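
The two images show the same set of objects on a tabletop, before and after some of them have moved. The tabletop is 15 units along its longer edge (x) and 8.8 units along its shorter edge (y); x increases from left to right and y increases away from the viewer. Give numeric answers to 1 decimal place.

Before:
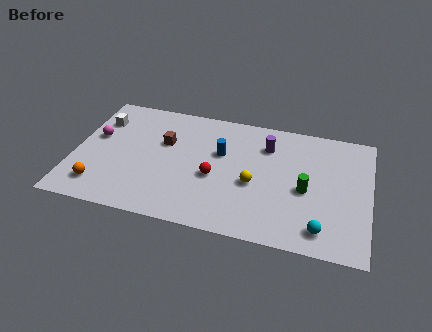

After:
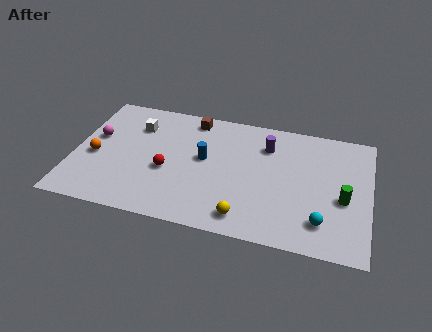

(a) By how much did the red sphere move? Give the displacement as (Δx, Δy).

(-2.4, -0.1)

The red sphere started near (7.2, 3.7) and ended near (4.8, 3.6).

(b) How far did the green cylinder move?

1.9

The green cylinder was near (11.8, 3.9) before and (13.7, 3.7) after, so it travelled √(1.9² + 0.2²) ≈ 1.9 units.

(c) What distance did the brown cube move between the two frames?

2.5

The brown cube moved from about (4.5, 5.6) to (5.8, 7.7), a distance of √(1.3² + 2.1²) ≈ 2.5.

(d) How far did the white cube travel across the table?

1.9

From (1.1, 6.5) to (3.0, 6.5), the white cube covered √(1.9² + 0.0²) ≈ 1.9 units.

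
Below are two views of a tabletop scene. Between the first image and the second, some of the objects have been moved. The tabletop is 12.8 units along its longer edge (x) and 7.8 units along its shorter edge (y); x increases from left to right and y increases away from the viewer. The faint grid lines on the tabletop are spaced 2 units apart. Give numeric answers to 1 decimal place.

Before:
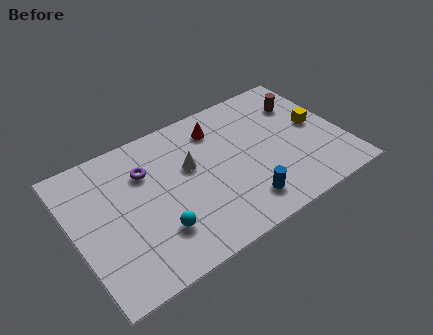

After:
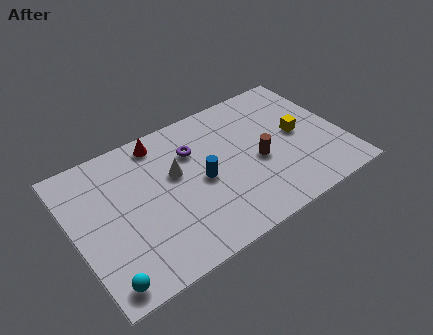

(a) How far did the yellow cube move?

0.9

The yellow cube moved from about (11.7, 4.1) to (10.8, 4.0), a distance of √(0.9² + 0.1²) ≈ 0.9.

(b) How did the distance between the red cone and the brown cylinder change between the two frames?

+1.3

They were about 4.1 units apart before and 5.4 after — 1.3 units further apart.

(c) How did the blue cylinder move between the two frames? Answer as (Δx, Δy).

(-1.6, 2.2)

The blue cylinder started near (7.6, 1.5) and ended near (6.0, 3.7).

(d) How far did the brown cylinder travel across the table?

3.5

From (11.3, 5.7) to (8.7, 3.4), the brown cylinder covered √(2.6² + 2.3²) ≈ 3.5 units.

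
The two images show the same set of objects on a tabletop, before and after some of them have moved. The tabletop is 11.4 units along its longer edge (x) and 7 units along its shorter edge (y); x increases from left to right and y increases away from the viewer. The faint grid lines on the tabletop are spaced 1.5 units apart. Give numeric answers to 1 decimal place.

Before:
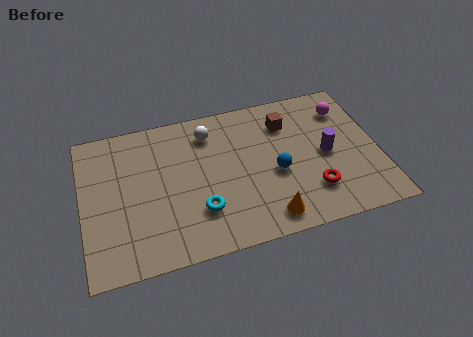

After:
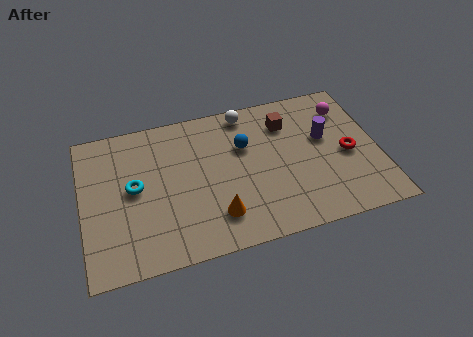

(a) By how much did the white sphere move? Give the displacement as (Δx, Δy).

(1.5, 0.6)

From the two frames, the white sphere sits at roughly (5.0, 5.6) before and (6.5, 6.2) after.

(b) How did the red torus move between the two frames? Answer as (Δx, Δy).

(1.5, 1.4)

The red torus started near (8.7, 1.8) and ended near (10.2, 3.2).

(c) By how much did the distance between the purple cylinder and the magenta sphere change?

-0.7

They were about 2.2 units apart before and 1.5 after — 0.7 units closer together.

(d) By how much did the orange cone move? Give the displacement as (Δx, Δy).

(-1.9, 0.6)

From the two frames, the orange cone sits at roughly (6.9, 1.0) before and (5.0, 1.6) after.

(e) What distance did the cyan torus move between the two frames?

2.9

The cyan torus was near (4.4, 2.0) before and (2.0, 3.7) after, so it travelled √(2.4² + 1.7²) ≈ 2.9 units.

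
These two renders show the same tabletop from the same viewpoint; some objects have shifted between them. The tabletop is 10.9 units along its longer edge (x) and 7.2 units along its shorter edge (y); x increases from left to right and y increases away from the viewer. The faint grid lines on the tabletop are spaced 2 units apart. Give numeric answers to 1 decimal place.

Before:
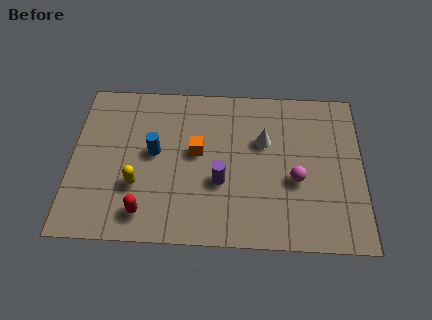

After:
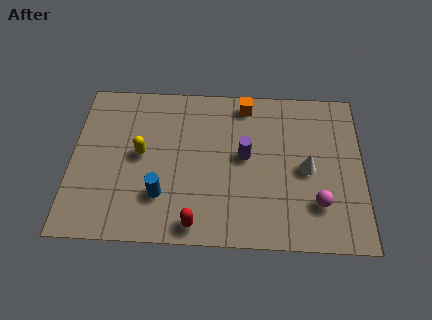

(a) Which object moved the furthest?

the orange cube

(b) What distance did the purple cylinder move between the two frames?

1.5

The purple cylinder was near (5.6, 2.7) before and (6.5, 3.9) after, so it travelled √(0.9² + 1.2²) ≈ 1.5 units.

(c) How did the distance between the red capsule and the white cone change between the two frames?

-0.7

They were about 5.6 units apart before and 4.9 after — 0.7 units closer together.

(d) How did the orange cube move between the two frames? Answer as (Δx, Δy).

(1.8, 2.3)

The orange cube was at about (4.7, 4.0) and moved to about (6.5, 6.3).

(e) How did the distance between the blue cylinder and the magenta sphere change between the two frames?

+0.4

They were about 5.4 units apart before and 5.8 after — 0.4 units further apart.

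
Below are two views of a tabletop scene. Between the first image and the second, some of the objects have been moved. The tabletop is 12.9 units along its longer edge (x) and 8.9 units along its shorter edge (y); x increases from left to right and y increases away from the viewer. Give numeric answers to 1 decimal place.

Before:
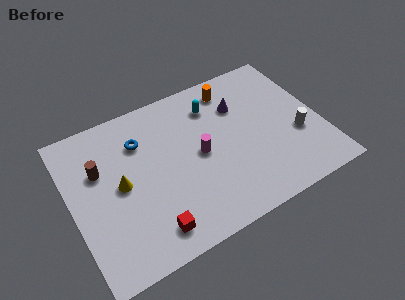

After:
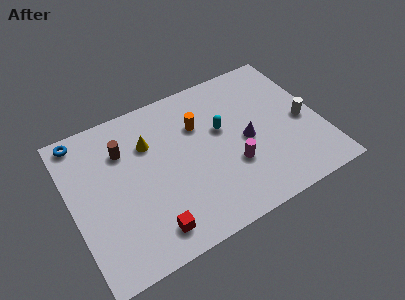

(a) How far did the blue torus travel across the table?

3.3

The blue torus was near (3.8, 6.5) before and (0.9, 8.0) after, so it travelled √(2.9² + 1.5²) ≈ 3.3 units.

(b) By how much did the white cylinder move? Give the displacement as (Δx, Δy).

(0.4, 0.7)

The white cylinder started near (11.6, 3.3) and ended near (12.0, 4.0).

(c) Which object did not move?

the red cube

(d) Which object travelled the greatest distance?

the blue torus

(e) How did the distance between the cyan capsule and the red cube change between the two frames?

-1.1

They were about 6.9 units apart before and 5.8 after — 1.1 units closer together.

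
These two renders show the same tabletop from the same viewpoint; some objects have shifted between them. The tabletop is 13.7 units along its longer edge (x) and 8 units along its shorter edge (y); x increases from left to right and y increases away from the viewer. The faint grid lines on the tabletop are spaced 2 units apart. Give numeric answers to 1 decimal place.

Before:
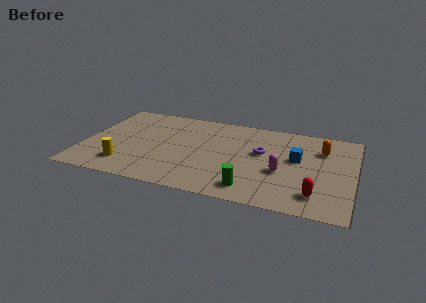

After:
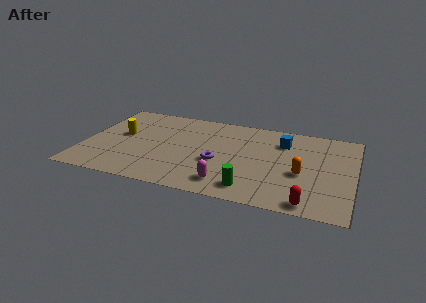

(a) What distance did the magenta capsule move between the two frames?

3.2

The magenta capsule moved from about (10.1, 3.2) to (7.5, 1.4), a distance of √(2.6² + 1.8²) ≈ 3.2.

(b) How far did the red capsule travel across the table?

0.9

The red capsule moved from about (11.9, 1.6) to (11.6, 0.8), a distance of √(0.3² + 0.8²) ≈ 0.9.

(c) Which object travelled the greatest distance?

the magenta capsule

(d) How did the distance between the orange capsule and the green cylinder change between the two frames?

-2.5

They were about 5.6 units apart before and 3.1 after — 2.5 units closer together.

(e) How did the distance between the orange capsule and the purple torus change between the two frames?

+1.0

Before: roughly 3.2 units apart; after: 4.2. That's 1.0 units further apart.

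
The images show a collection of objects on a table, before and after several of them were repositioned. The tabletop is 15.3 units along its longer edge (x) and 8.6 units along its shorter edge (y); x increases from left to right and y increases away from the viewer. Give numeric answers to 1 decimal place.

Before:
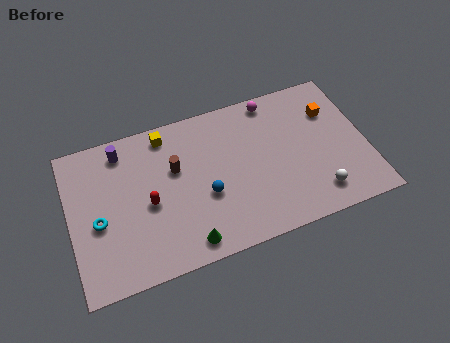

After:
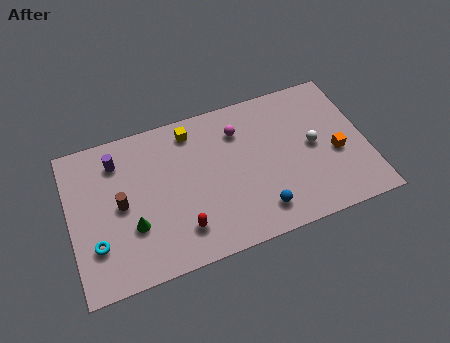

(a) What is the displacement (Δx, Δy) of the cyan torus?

(-0.2, -1.2)

The cyan torus started near (1.4, 3.7) and ended near (1.2, 2.5).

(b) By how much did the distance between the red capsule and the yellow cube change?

+1.7

Before: roughly 3.8 units apart; after: 5.5. That's 1.7 units further apart.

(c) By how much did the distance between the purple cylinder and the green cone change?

-2.9

They were about 6.8 units apart before and 3.9 after — 2.9 units closer together.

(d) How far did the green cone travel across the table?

3.2

The green cone moved from about (5.7, 1.1) to (3.1, 2.9), a distance of √(2.6² + 1.8²) ≈ 3.2.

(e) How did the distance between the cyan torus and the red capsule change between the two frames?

+1.7

The distance was about 2.6 in the first image and 4.3 in the second, so they moved 1.7 units further apart.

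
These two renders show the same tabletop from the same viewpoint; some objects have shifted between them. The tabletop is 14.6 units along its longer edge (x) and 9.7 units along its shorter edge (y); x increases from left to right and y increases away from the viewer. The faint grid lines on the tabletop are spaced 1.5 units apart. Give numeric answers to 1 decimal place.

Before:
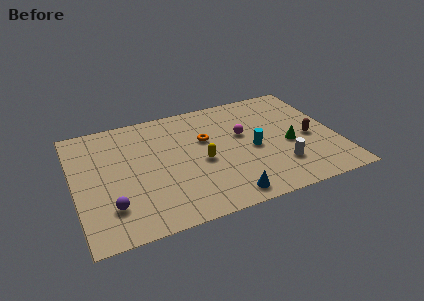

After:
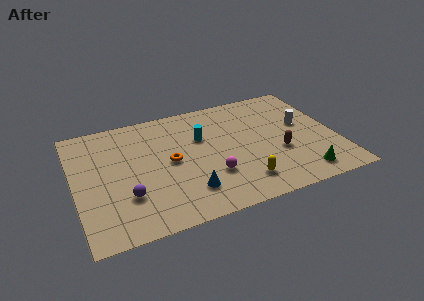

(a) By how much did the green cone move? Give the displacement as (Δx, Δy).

(0.4, -2.7)

The green cone started near (11.9, 4.1) and ended near (12.3, 1.4).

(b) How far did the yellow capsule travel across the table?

3.1

From (7.0, 4.3) to (9.0, 1.9), the yellow capsule covered √(2.0² + 2.4²) ≈ 3.1 units.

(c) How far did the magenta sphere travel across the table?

3.5

From (9.5, 5.8) to (7.4, 3.0), the magenta sphere covered √(2.1² + 2.8²) ≈ 3.5 units.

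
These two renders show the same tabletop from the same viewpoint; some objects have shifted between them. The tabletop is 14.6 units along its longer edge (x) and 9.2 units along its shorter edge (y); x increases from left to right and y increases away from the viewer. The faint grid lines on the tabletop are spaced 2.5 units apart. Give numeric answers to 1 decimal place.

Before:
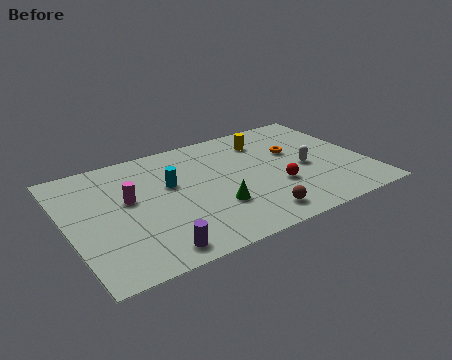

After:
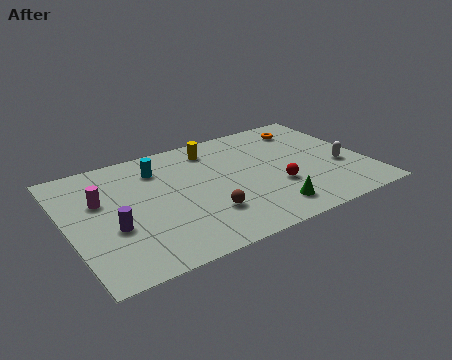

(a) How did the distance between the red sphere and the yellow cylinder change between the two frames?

+1.1

They were about 4.0 units apart before and 5.1 after — 1.1 units further apart.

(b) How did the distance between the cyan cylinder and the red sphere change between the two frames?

+1.1

They were about 5.5 units apart before and 6.6 after — 1.1 units further apart.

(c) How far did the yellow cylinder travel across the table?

2.6

The yellow cylinder moved from about (10.1, 7.2) to (7.5, 7.6), a distance of √(2.6² + 0.4²) ≈ 2.6.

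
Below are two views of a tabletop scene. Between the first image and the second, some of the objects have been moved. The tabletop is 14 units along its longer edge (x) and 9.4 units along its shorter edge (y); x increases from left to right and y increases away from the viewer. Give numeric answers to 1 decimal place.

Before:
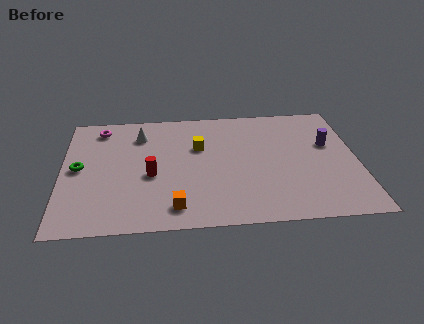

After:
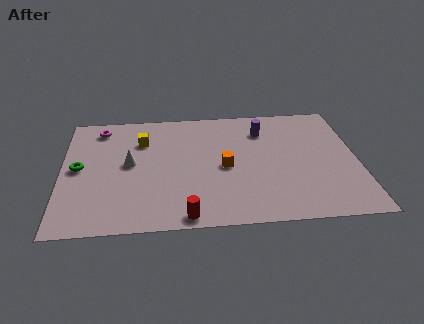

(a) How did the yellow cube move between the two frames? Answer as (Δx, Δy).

(-2.7, 0.7)

From the two frames, the yellow cube sits at roughly (6.5, 6.1) before and (3.8, 6.8) after.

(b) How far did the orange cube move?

3.8

The orange cube moved from about (5.3, 1.5) to (7.7, 4.4), a distance of √(2.4² + 2.9²) ≈ 3.8.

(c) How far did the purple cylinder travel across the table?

3.4

The purple cylinder moved from about (12.7, 5.8) to (9.6, 7.2), a distance of √(3.1² + 1.4²) ≈ 3.4.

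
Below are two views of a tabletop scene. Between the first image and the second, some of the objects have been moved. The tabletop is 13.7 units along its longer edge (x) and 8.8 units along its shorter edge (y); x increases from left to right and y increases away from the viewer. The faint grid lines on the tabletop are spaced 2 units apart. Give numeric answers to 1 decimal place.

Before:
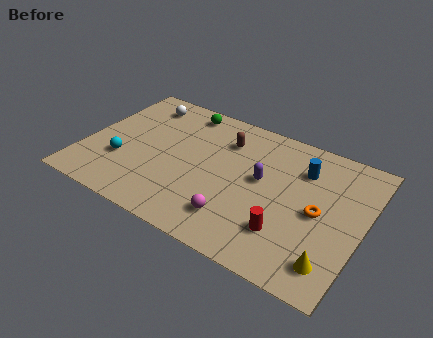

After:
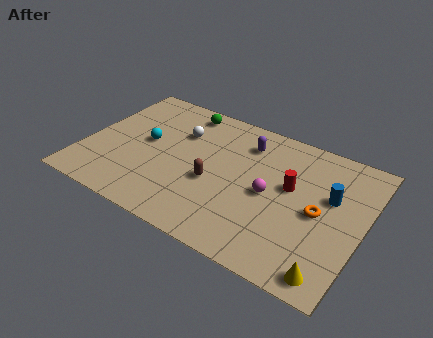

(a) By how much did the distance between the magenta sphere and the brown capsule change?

-2.1

Before: roughly 4.9 units apart; after: 2.8. That's 2.1 units closer together.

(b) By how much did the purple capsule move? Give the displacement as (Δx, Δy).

(-1.1, 2.0)

The purple capsule was at about (8.7, 4.9) and moved to about (7.6, 6.9).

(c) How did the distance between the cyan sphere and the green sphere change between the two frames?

-2.0

Before: roughly 5.3 units apart; after: 3.3. That's 2.0 units closer together.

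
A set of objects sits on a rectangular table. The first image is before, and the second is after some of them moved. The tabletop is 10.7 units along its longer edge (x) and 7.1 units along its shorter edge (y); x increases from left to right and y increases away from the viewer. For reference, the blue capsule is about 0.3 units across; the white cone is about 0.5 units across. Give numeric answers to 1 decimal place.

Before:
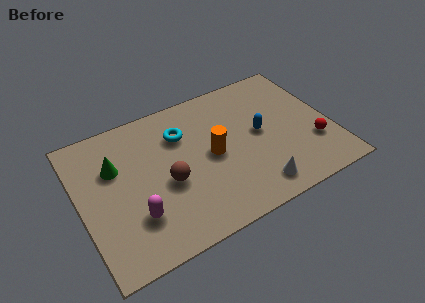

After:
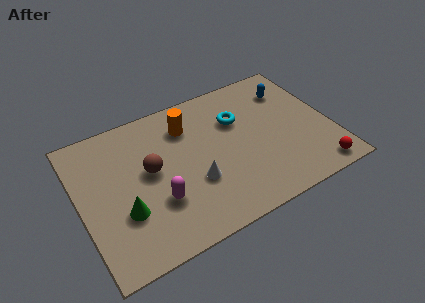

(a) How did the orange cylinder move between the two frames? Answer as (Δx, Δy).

(-0.8, 1.9)

The orange cylinder started near (5.6, 3.5) and ended near (4.8, 5.4).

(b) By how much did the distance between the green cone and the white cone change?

-3.6

They were about 6.6 units apart before and 3.0 after — 3.6 units closer together.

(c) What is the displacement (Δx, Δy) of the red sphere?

(-0.1, -1.4)

The red sphere was at about (9.8, 2.2) and moved to about (9.7, 0.8).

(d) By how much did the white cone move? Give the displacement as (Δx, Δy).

(-2.4, 1.4)

From the two frames, the white cone sits at roughly (7.1, 1.1) before and (4.7, 2.5) after.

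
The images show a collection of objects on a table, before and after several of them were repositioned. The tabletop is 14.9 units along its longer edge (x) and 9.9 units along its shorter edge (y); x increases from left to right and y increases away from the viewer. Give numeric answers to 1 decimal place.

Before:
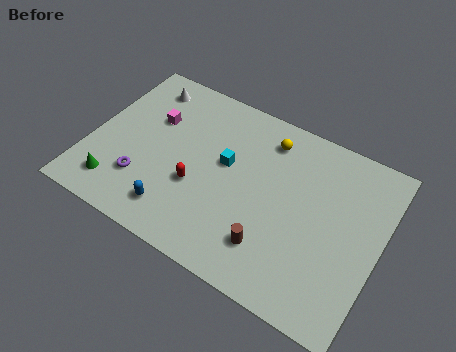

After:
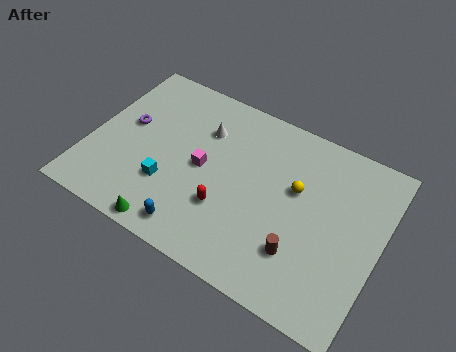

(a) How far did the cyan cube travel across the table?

3.7

The cyan cube was near (6.9, 5.7) before and (4.3, 3.1) after, so it travelled √(2.6² + 2.6²) ≈ 3.7 units.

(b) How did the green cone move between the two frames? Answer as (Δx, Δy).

(3.0, -1.0)

The green cone started near (1.8, 1.8) and ended near (4.8, 0.8).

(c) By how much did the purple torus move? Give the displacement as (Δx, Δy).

(-1.3, 2.9)

The purple torus was at about (3.0, 2.7) and moved to about (1.7, 5.6).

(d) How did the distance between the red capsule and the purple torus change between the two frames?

+3.2

The distance was about 2.9 in the first image and 6.1 in the second, so they moved 3.2 units further apart.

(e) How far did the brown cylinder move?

1.5

From (9.8, 2.3) to (11.2, 2.7), the brown cylinder covered √(1.4² + 0.4²) ≈ 1.5 units.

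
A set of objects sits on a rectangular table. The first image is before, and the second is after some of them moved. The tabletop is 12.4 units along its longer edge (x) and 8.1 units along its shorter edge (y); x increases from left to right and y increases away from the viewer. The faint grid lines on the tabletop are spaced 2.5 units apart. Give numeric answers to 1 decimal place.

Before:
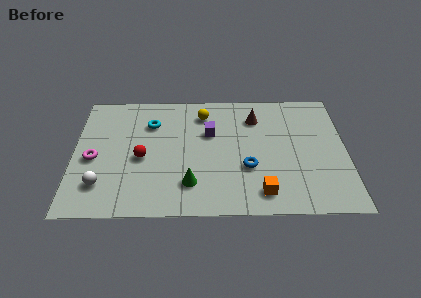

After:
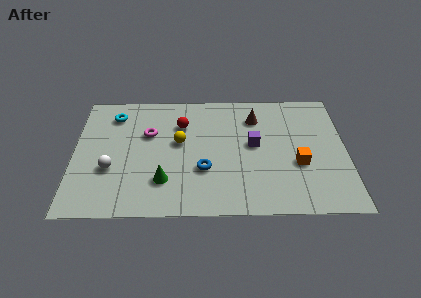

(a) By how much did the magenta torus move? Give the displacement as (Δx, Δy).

(2.5, 1.6)

The magenta torus started near (0.9, 3.6) and ended near (3.4, 5.2).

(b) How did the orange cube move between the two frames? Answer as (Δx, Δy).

(1.7, 1.8)

The orange cube started near (8.5, 1.3) and ended near (10.2, 3.1).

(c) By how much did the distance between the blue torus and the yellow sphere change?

-2.0

Before: roughly 4.1 units apart; after: 2.1. That's 2.0 units closer together.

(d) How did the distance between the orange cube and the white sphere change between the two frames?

+1.3

The distance was about 7.2 in the first image and 8.5 in the second, so they moved 1.3 units further apart.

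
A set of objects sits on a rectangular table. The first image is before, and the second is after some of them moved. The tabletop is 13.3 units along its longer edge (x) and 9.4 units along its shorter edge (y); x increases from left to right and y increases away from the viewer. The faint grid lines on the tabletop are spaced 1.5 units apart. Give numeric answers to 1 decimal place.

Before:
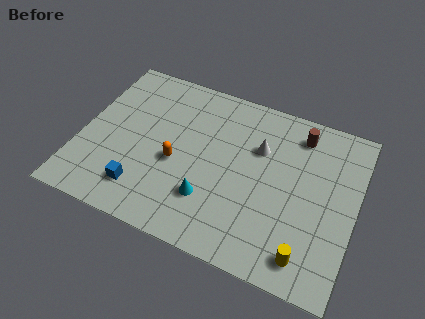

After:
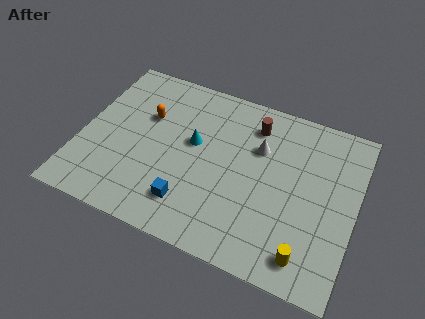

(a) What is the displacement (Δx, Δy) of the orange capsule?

(-1.7, 2.1)

The orange capsule was at about (4.7, 4.0) and moved to about (3.0, 6.1).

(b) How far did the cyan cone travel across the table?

3.0

The cyan cone was near (6.5, 2.6) before and (5.4, 5.4) after, so it travelled √(1.1² + 2.8²) ≈ 3.0 units.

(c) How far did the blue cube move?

2.3

From (3.3, 1.9) to (5.6, 2.0), the blue cube covered √(2.3² + 0.1²) ≈ 2.3 units.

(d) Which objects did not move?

the yellow cylinder and the white cone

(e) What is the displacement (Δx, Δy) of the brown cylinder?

(-2.2, -0.3)

The brown cylinder started near (10.3, 7.8) and ended near (8.1, 7.5).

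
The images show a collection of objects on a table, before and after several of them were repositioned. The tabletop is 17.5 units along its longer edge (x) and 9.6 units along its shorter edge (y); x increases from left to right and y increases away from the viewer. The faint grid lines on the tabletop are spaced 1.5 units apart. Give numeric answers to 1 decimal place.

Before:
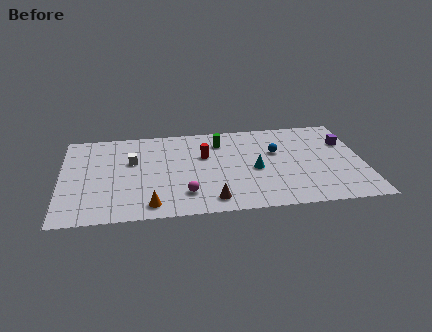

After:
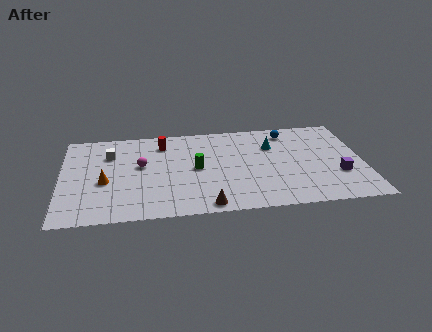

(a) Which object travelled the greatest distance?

the magenta sphere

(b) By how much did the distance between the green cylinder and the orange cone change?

-2.1

They were about 7.5 units apart before and 5.4 after — 2.1 units closer together.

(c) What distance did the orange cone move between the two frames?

3.7

The orange cone moved from about (5.1, 1.3) to (2.5, 4.0), a distance of √(2.6² + 2.7²) ≈ 3.7.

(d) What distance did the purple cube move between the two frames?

3.5

The purple cube moved from about (16.6, 6.6) to (16.0, 3.2), a distance of √(0.6² + 3.4²) ≈ 3.5.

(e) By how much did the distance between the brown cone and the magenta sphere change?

+4.2

They were about 1.7 units apart before and 5.9 after — 4.2 units further apart.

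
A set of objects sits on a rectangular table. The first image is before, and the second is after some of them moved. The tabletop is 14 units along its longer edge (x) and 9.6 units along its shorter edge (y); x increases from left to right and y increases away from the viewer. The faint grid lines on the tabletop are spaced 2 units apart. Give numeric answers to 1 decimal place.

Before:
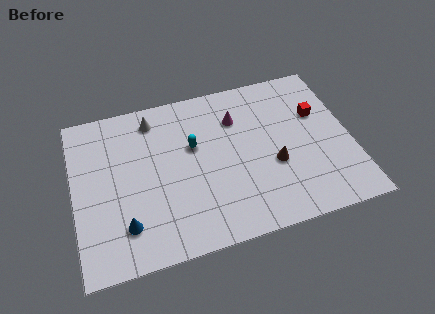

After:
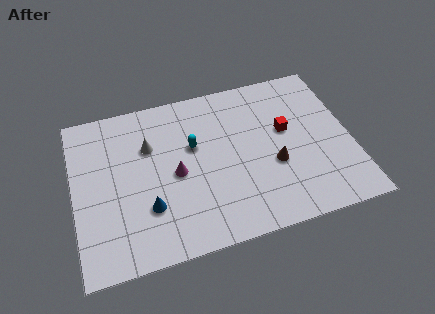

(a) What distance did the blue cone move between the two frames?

1.4

From (2.4, 2.2) to (3.6, 2.9), the blue cone covered √(1.2² + 0.7²) ≈ 1.4 units.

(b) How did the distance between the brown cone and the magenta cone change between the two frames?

+1.3

Before: roughly 3.7 units apart; after: 5.0. That's 1.3 units further apart.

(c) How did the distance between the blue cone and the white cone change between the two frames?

-2.6

The distance was about 6.2 in the first image and 3.6 in the second, so they moved 2.6 units closer together.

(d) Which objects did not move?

the brown cone and the cyan capsule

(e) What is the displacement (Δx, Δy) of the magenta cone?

(-3.3, -2.5)

The magenta cone was at about (8.4, 7.0) and moved to about (5.1, 4.5).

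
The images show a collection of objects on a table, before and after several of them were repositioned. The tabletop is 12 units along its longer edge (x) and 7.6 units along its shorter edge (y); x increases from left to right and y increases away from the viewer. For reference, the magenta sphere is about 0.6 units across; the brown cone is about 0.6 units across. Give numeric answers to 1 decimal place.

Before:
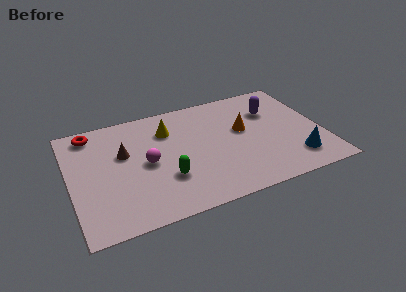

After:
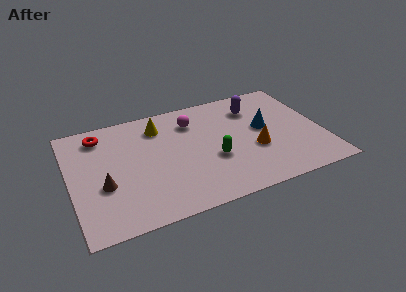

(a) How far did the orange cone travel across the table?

1.6

From (8.3, 4.4) to (8.7, 2.9), the orange cone covered √(0.4² + 1.5²) ≈ 1.6 units.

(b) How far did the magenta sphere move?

3.2

The magenta sphere was near (3.6, 3.7) before and (6.0, 5.8) after, so it travelled √(2.4² + 2.1²) ≈ 3.2 units.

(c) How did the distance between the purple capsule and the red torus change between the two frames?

-1.3

Before: roughly 8.7 units apart; after: 7.4. That's 1.3 units closer together.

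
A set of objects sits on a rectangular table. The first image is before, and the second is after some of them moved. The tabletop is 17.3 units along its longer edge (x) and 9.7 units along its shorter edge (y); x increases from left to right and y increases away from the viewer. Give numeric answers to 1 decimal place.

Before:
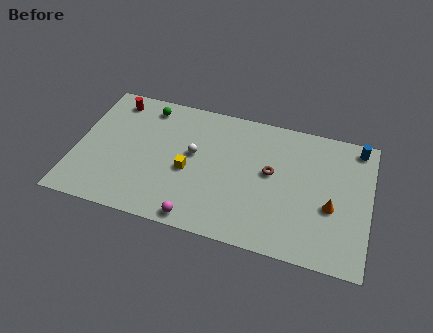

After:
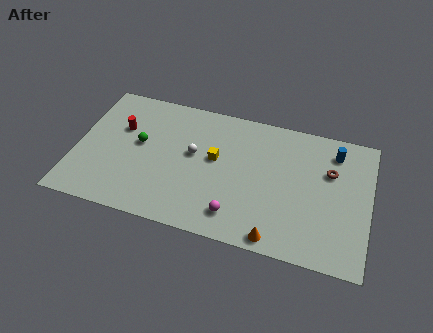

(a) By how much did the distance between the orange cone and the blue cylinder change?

+2.7

The distance was about 4.9 in the first image and 7.6 in the second, so they moved 2.7 units further apart.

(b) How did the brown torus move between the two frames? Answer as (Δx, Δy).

(3.4, 1.0)

The brown torus started near (11.5, 5.4) and ended near (14.9, 6.4).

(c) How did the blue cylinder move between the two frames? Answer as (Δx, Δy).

(-1.3, -0.7)

The blue cylinder started near (16.4, 8.6) and ended near (15.1, 7.9).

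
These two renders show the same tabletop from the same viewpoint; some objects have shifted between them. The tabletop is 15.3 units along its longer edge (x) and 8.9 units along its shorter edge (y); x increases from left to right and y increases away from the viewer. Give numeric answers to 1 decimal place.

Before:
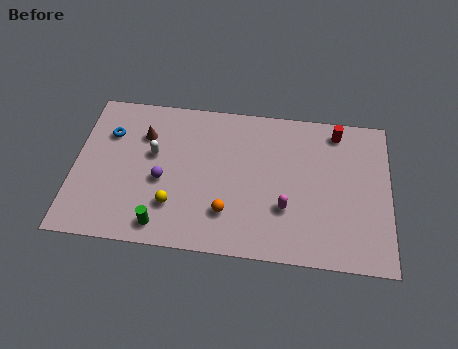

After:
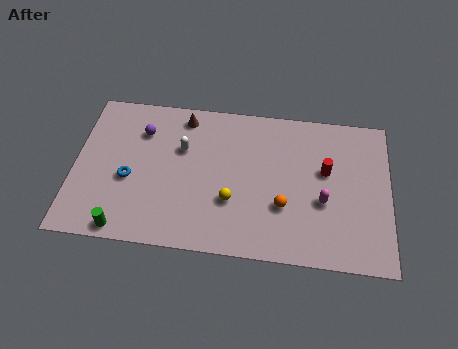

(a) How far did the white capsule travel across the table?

1.5

The white capsule moved from about (3.8, 5.3) to (5.2, 5.8), a distance of √(1.4² + 0.5²) ≈ 1.5.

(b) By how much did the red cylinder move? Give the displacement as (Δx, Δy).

(-0.5, -2.4)

The red cylinder was at about (12.7, 7.7) and moved to about (12.2, 5.3).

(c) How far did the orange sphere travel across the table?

2.8

From (7.5, 2.3) to (10.2, 3.0), the orange sphere covered √(2.7² + 0.7²) ≈ 2.8 units.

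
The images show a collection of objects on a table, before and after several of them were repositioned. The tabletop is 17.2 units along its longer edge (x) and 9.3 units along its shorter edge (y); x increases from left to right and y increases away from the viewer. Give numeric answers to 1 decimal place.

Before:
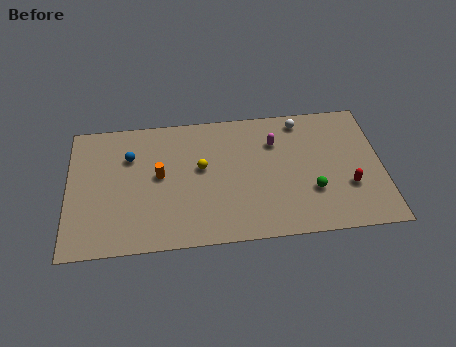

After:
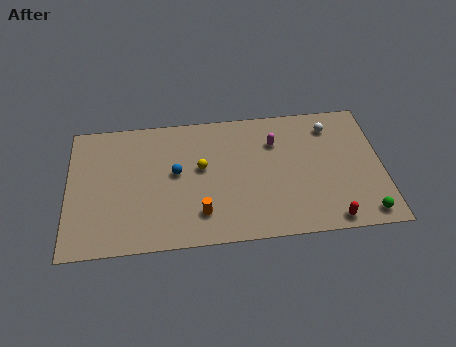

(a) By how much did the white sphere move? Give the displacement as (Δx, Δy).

(1.6, -0.6)

The white sphere was at about (12.9, 8.1) and moved to about (14.5, 7.5).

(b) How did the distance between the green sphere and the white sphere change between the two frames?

+1.5

The distance was about 5.1 in the first image and 6.6 in the second, so they moved 1.5 units further apart.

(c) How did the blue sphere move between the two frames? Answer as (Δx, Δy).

(2.5, -1.4)

From the two frames, the blue sphere sits at roughly (3.4, 6.5) before and (5.9, 5.1) after.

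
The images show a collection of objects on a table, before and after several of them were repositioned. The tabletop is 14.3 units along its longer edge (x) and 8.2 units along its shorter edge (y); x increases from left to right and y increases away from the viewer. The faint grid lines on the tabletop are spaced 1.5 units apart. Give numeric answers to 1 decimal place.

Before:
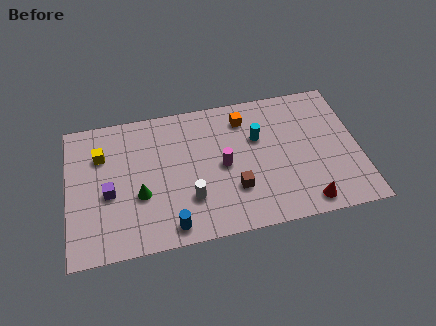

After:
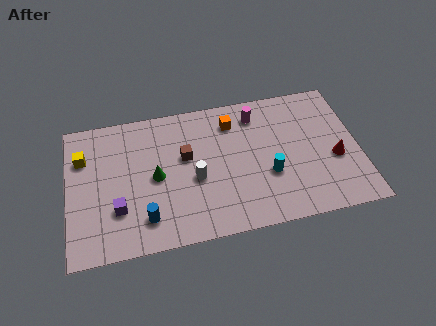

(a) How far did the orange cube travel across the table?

0.6

From (8.8, 6.6) to (8.2, 6.5), the orange cube covered √(0.6² + 0.1²) ≈ 0.6 units.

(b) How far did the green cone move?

1.2

The green cone moved from about (3.5, 3.1) to (4.3, 4.0), a distance of √(0.8² + 0.9²) ≈ 1.2.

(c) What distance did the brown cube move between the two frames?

3.3

The brown cube moved from about (8.1, 2.5) to (5.8, 4.9), a distance of √(2.3² + 2.4²) ≈ 3.3.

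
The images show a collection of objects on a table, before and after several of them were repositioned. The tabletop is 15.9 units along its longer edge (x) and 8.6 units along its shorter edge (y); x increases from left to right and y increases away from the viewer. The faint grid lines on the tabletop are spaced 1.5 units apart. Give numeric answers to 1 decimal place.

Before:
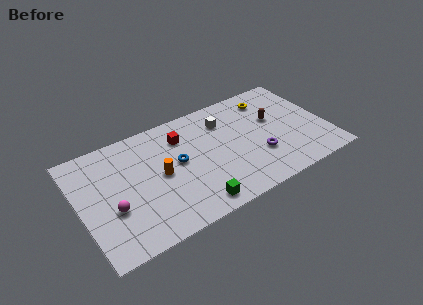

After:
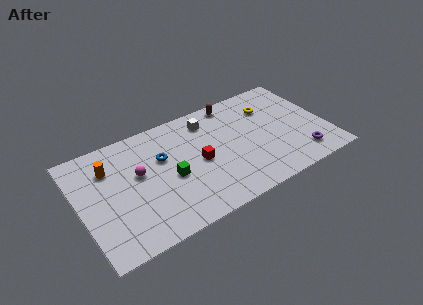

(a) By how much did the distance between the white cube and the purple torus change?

+3.5

Before: roughly 4.1 units apart; after: 7.6. That's 3.5 units further apart.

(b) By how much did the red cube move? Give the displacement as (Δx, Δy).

(0.8, -2.4)

The red cube started near (6.8, 6.5) and ended near (7.6, 4.1).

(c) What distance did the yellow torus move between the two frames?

0.7

From (12.7, 7.0) to (12.6, 6.3), the yellow torus covered √(0.1² + 0.7²) ≈ 0.7 units.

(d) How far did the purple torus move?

2.9

The purple torus was near (11.3, 2.8) before and (13.9, 1.6) after, so it travelled √(2.6² + 1.2²) ≈ 2.9 units.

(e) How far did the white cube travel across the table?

1.1

From (9.6, 6.5) to (8.6, 7.0), the white cube covered √(1.0² + 0.5²) ≈ 1.1 units.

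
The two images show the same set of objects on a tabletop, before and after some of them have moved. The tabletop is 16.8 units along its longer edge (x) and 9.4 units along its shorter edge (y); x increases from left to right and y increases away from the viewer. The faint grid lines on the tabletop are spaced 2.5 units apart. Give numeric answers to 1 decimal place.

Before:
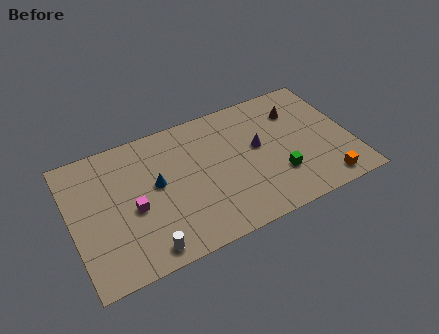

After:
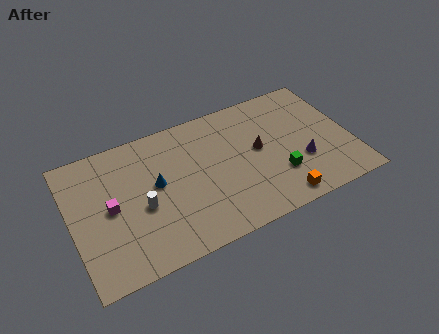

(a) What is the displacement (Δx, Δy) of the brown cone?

(-2.6, -1.9)

The brown cone started near (13.9, 7.0) and ended near (11.3, 5.1).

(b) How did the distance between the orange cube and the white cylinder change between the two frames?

-2.4

The distance was about 10.8 in the first image and 8.4 in the second, so they moved 2.4 units closer together.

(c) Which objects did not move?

the green cube and the blue cone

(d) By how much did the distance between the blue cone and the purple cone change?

+2.6

They were about 6.2 units apart before and 8.8 after — 2.6 units further apart.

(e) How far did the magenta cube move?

1.4

From (3.6, 4.1) to (2.3, 4.7), the magenta cube covered √(1.3² + 0.6²) ≈ 1.4 units.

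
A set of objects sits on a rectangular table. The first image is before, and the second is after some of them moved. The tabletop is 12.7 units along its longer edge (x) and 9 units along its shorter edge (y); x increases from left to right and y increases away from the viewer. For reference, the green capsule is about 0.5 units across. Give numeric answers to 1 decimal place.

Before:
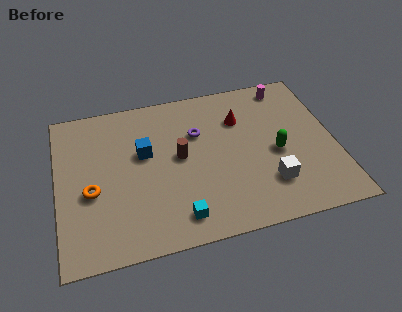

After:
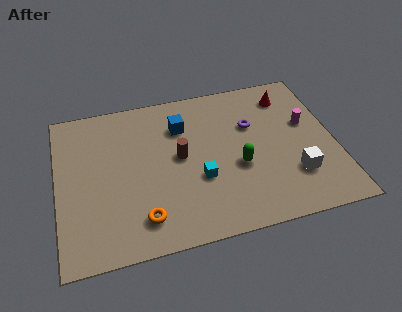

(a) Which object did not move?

the brown cylinder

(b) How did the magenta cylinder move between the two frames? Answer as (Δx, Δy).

(0.7, -2.5)

The magenta cylinder started near (10.8, 7.9) and ended near (11.5, 5.4).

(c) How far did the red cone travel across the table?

2.5

The red cone was near (8.5, 6.4) before and (10.8, 7.3) after, so it travelled √(2.3² + 0.9²) ≈ 2.5 units.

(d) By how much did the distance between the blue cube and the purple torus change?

+0.7

Before: roughly 2.6 units apart; after: 3.3. That's 0.7 units further apart.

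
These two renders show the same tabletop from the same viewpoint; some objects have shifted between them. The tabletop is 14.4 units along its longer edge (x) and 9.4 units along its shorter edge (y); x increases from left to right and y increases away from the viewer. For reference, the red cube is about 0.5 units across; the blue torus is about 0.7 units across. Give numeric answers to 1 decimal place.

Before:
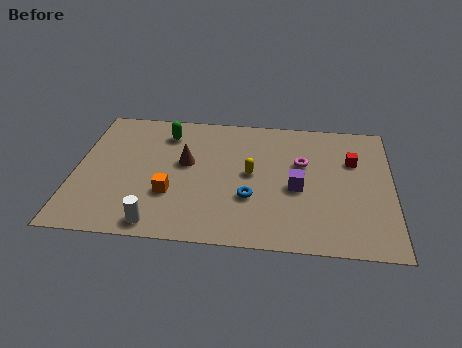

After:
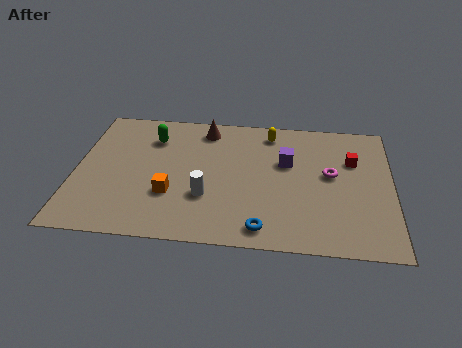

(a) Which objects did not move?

the orange cube and the red cube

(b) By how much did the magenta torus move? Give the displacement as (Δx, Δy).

(1.3, -0.7)

The magenta torus was at about (10.3, 5.9) and moved to about (11.6, 5.2).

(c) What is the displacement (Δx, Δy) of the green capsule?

(-0.6, -0.4)

The green capsule was at about (4.0, 7.5) and moved to about (3.4, 7.1).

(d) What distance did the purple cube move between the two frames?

1.9

The purple cube was near (10.1, 4.1) before and (9.6, 5.9) after, so it travelled √(0.5² + 1.8²) ≈ 1.9 units.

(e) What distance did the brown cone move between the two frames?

2.7

The brown cone moved from about (5.0, 5.4) to (5.8, 8.0), a distance of √(0.8² + 2.6²) ≈ 2.7.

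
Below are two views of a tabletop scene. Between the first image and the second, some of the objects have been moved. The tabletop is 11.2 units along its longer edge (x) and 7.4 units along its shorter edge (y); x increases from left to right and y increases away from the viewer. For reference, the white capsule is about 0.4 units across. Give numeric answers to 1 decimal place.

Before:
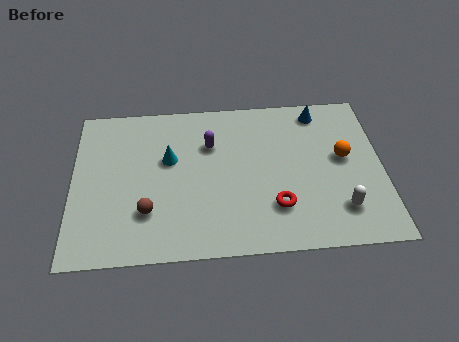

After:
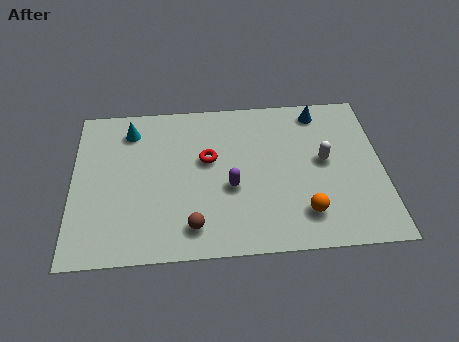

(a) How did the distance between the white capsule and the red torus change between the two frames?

+1.9

They were about 2.3 units apart before and 4.2 after — 1.9 units further apart.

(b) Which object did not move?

the blue cone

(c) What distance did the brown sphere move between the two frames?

1.8

The brown sphere moved from about (2.7, 2.1) to (4.3, 1.3), a distance of √(1.6² + 0.8²) ≈ 1.8.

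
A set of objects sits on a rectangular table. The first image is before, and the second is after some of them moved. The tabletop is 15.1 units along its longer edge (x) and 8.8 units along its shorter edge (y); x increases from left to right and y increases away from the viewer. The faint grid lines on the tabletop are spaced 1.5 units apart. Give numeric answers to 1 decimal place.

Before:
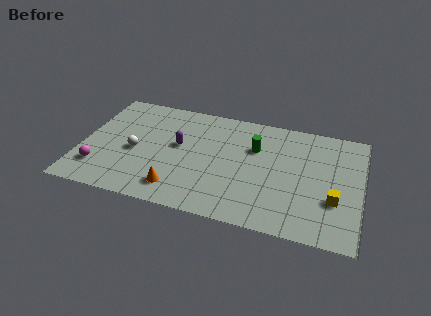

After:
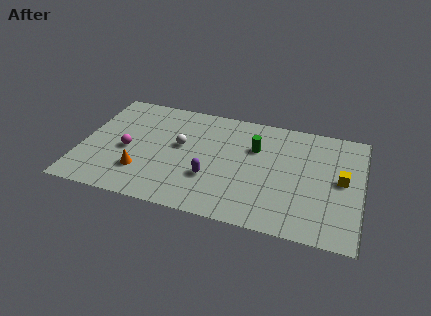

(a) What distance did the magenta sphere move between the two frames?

2.3

From (1.1, 2.1) to (2.5, 3.9), the magenta sphere covered √(1.4² + 1.8²) ≈ 2.3 units.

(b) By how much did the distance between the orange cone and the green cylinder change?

+1.1

They were about 5.8 units apart before and 6.9 after — 1.1 units further apart.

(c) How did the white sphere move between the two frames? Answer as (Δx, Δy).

(2.4, 1.1)

The white sphere was at about (2.9, 3.9) and moved to about (5.3, 5.0).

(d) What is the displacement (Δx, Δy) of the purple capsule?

(1.9, -2.1)

The purple capsule started near (5.2, 5.0) and ended near (7.1, 2.9).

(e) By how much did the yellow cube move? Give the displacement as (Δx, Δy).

(0.3, 1.6)

From the two frames, the yellow cube sits at roughly (13.7, 3.0) before and (14.0, 4.6) after.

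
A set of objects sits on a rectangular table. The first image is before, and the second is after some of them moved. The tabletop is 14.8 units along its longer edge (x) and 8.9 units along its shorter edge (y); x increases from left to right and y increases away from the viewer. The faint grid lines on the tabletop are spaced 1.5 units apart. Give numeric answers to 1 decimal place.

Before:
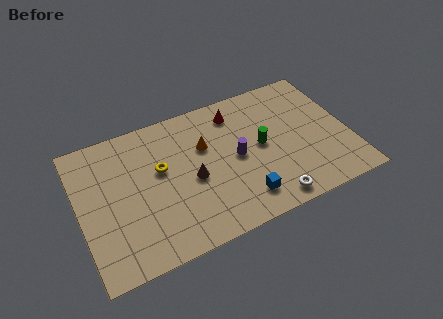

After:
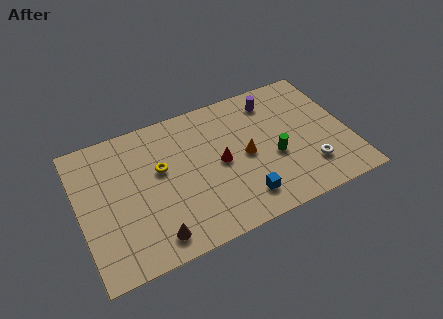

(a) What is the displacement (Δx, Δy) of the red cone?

(-1.2, -2.9)

The red cone was at about (8.9, 7.3) and moved to about (7.7, 4.4).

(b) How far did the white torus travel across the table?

2.7

From (10.0, 1.0) to (12.4, 2.2), the white torus covered √(2.4² + 1.2²) ≈ 2.7 units.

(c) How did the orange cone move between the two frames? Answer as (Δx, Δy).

(2.1, -1.5)

The orange cone was at about (7.0, 5.8) and moved to about (9.1, 4.3).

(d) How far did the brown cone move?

3.6

The brown cone moved from about (6.1, 4.0) to (3.7, 1.3), a distance of √(2.4² + 2.7²) ≈ 3.6.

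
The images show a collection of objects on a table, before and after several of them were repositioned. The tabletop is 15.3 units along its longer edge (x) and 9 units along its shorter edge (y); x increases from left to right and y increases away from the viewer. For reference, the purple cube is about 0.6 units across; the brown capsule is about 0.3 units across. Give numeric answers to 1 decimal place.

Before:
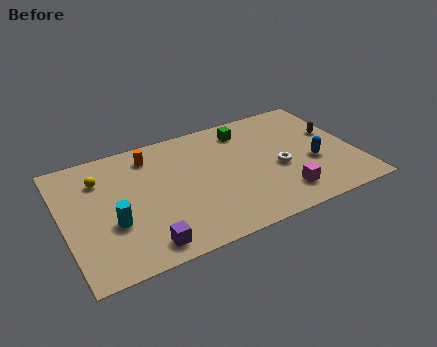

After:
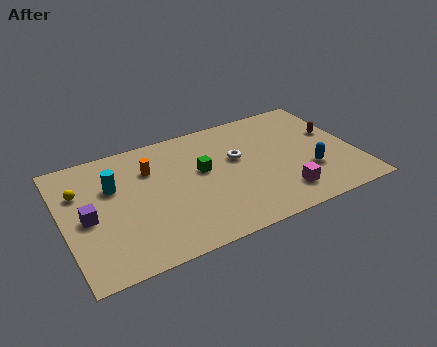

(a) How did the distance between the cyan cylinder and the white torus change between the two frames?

-2.3

The distance was about 8.8 in the first image and 6.5 in the second, so they moved 2.3 units closer together.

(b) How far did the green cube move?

3.4

The green cube was near (9.9, 7.4) before and (7.3, 5.2) after, so it travelled √(2.6² + 2.2²) ≈ 3.4 units.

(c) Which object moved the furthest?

the purple cube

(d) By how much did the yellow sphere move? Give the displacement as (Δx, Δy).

(-1.1, -0.5)

The yellow sphere started near (2.1, 6.7) and ended near (1.0, 6.2).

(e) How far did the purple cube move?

4.0

The purple cube moved from about (3.8, 1.2) to (1.2, 4.2), a distance of √(2.6² + 3.0²) ≈ 4.0.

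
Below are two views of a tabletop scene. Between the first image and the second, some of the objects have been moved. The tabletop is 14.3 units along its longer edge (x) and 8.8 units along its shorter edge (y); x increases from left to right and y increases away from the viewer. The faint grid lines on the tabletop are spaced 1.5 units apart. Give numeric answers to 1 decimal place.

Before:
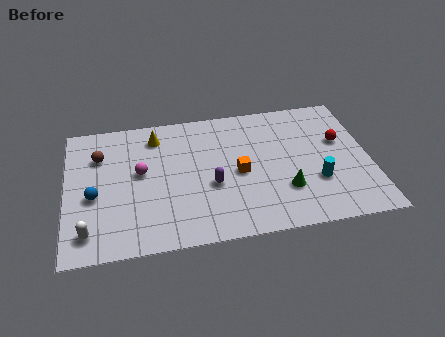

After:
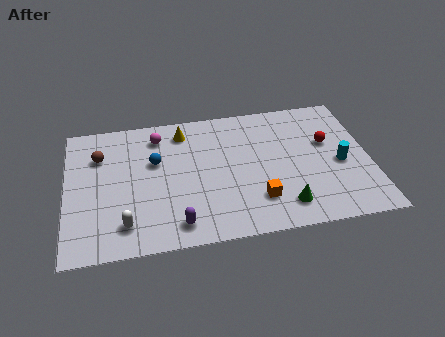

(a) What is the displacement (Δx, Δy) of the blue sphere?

(2.9, 1.8)

The blue sphere started near (1.3, 3.7) and ended near (4.2, 5.5).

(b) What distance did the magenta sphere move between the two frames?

2.5

From (3.5, 4.9) to (4.4, 7.2), the magenta sphere covered √(0.9² + 2.3²) ≈ 2.5 units.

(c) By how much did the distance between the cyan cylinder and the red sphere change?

-1.2

Before: roughly 2.8 units apart; after: 1.6. That's 1.2 units closer together.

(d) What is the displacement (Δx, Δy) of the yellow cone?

(1.3, 0.1)

The yellow cone was at about (4.3, 7.2) and moved to about (5.6, 7.3).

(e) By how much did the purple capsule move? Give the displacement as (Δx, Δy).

(-1.7, -2.2)

From the two frames, the purple capsule sits at roughly (6.8, 3.5) before and (5.1, 1.3) after.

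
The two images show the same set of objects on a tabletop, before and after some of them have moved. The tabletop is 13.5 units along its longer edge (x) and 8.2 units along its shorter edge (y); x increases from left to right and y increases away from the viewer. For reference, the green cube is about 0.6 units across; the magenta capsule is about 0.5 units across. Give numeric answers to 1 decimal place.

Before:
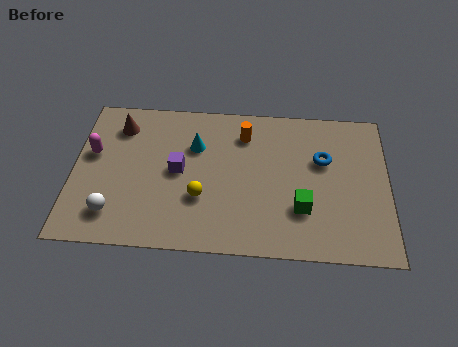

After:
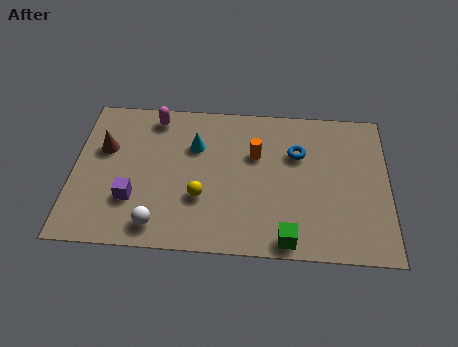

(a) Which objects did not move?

the yellow sphere and the cyan cone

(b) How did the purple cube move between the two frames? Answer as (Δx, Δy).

(-1.9, -1.7)

The purple cube was at about (4.5, 4.2) and moved to about (2.6, 2.5).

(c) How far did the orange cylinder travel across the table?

1.2

The orange cylinder was near (7.3, 6.4) before and (7.8, 5.3) after, so it travelled √(0.5² + 1.1²) ≈ 1.2 units.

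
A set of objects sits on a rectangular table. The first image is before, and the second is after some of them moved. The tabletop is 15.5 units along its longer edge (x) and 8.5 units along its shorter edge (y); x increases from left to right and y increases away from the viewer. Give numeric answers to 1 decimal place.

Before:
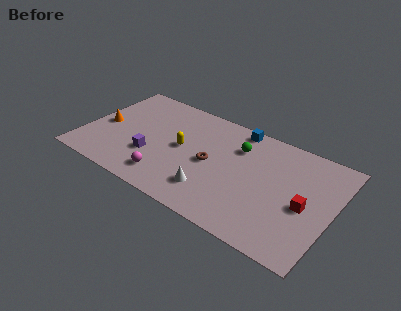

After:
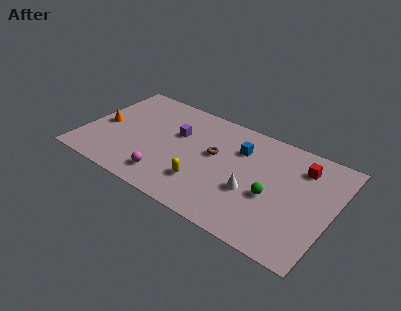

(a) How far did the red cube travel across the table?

2.9

The red cube moved from about (13.9, 3.8) to (13.3, 6.6), a distance of √(0.6² + 2.8²) ≈ 2.9.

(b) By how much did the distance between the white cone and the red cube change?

-1.5

They were about 5.8 units apart before and 4.3 after — 1.5 units closer together.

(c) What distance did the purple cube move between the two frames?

2.9

From (4.4, 2.8) to (5.6, 5.4), the purple cube covered √(1.2² + 2.6²) ≈ 2.9 units.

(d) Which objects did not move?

the orange cone and the magenta sphere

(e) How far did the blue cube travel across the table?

1.6

The blue cube moved from about (9.1, 7.7) to (9.5, 6.1), a distance of √(0.4² + 1.6²) ≈ 1.6.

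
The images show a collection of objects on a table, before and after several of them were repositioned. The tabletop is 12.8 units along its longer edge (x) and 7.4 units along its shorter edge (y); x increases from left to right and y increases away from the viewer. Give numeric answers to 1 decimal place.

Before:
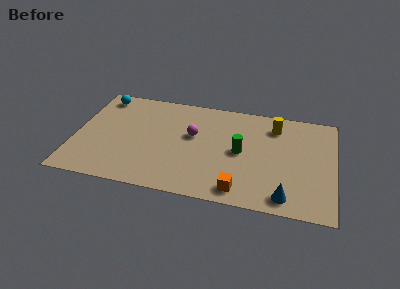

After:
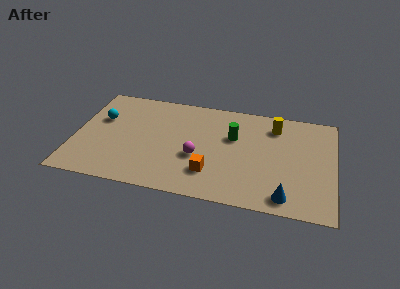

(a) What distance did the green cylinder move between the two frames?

1.1

The green cylinder moved from about (8.2, 3.7) to (7.8, 4.7), a distance of √(0.4² + 1.0²) ≈ 1.1.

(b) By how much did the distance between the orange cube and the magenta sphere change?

-3.0

They were about 4.2 units apart before and 1.2 after — 3.0 units closer together.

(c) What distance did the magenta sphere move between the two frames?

1.5

The magenta sphere was near (5.8, 4.4) before and (6.1, 2.9) after, so it travelled √(0.3² + 1.5²) ≈ 1.5 units.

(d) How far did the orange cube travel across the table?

1.7

The orange cube was near (8.3, 1.0) before and (6.8, 1.9) after, so it travelled √(1.5² + 0.9²) ≈ 1.7 units.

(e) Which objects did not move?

the blue cone and the yellow cylinder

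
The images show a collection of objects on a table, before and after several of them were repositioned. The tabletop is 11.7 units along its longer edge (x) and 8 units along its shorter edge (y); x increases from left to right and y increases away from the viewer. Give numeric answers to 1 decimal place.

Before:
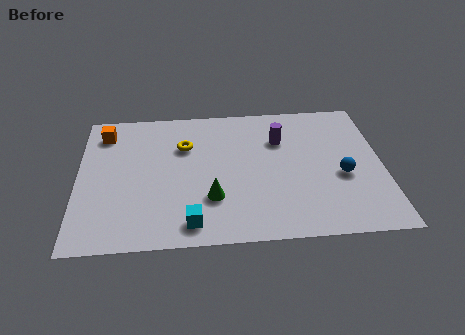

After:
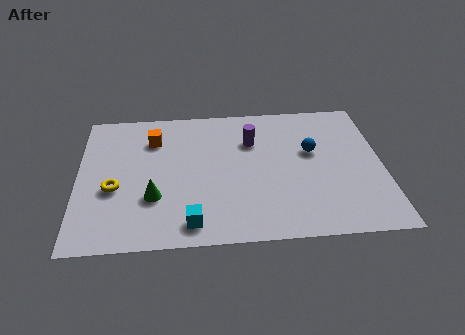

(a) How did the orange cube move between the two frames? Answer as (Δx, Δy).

(1.9, -0.5)

The orange cube was at about (1.0, 6.5) and moved to about (2.9, 6.0).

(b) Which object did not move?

the cyan cube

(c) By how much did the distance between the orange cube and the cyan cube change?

-1.2

Before: roughly 6.3 units apart; after: 5.1. That's 1.2 units closer together.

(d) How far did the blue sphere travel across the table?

1.9

From (10.1, 3.3) to (9.0, 4.8), the blue sphere covered √(1.1² + 1.5²) ≈ 1.9 units.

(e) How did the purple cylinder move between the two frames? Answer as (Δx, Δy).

(-1.1, 0.0)

From the two frames, the purple cylinder sits at roughly (7.8, 5.6) before and (6.7, 5.6) after.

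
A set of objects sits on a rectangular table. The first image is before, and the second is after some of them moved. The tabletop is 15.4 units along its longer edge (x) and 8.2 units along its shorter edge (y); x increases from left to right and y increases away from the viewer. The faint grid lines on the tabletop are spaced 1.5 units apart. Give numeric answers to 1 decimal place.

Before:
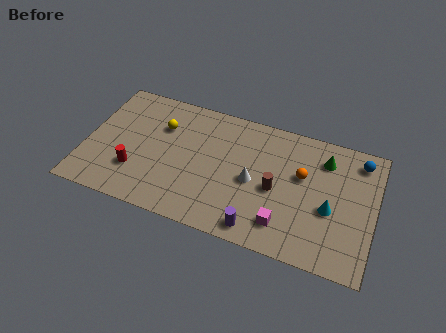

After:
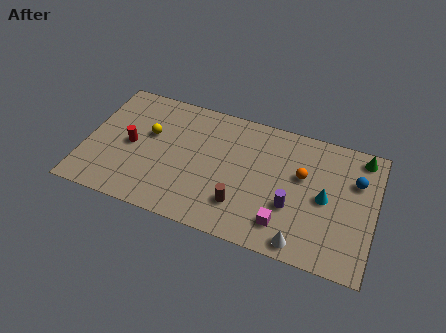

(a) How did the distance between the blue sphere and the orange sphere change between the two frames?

-0.6

The distance was about 3.5 in the first image and 2.9 in the second, so they moved 0.6 units closer together.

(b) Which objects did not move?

the magenta cube and the orange sphere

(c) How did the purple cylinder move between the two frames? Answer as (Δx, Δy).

(1.6, 1.9)

From the two frames, the purple cylinder sits at roughly (9.5, 1.0) before and (11.1, 2.9) after.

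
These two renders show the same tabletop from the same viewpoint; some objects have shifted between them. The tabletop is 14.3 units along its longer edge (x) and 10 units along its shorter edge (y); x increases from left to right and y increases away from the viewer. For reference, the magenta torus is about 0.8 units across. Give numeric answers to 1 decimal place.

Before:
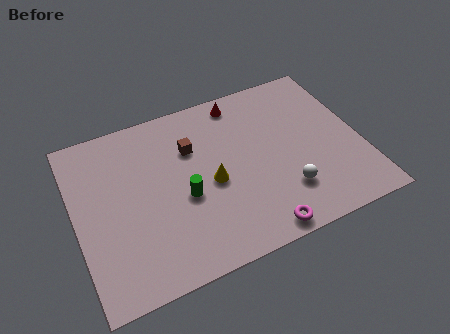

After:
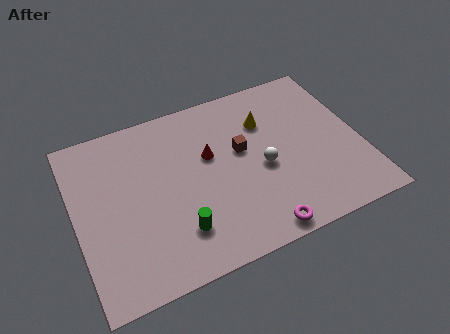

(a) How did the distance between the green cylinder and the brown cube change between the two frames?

+2.2

Before: roughly 2.8 units apart; after: 5.0. That's 2.2 units further apart.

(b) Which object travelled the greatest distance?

the yellow cone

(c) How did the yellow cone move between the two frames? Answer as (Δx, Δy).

(3.1, 2.6)

From the two frames, the yellow cone sits at roughly (6.7, 4.5) before and (9.8, 7.1) after.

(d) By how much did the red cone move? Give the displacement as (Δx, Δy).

(-1.9, -2.7)

The red cone was at about (8.7, 8.8) and moved to about (6.8, 6.1).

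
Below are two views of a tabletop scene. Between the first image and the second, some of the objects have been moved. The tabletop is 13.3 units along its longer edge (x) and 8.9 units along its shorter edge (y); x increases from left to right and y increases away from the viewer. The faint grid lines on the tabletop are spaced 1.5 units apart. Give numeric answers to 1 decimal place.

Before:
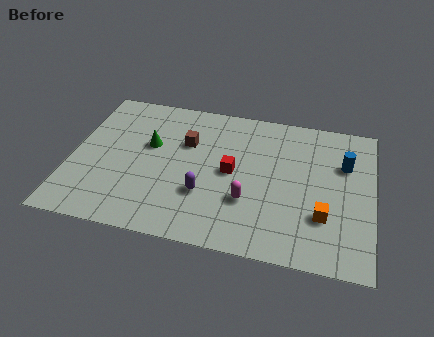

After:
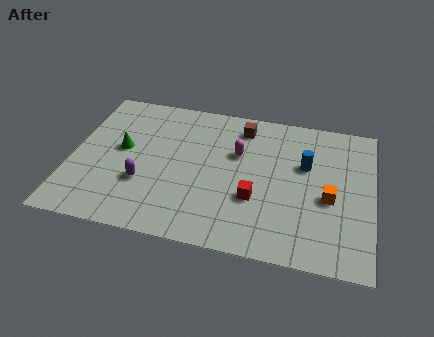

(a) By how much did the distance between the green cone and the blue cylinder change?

-0.5

The distance was about 8.6 in the first image and 8.1 in the second, so they moved 0.5 units closer together.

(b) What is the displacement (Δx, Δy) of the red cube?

(1.1, -1.4)

From the two frames, the red cube sits at roughly (7.1, 4.5) before and (8.2, 3.1) after.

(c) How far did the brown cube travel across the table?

2.8

The brown cube was near (5.0, 5.9) before and (7.4, 7.4) after, so it travelled √(2.4² + 1.5²) ≈ 2.8 units.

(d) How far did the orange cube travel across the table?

1.1

The orange cube moved from about (11.2, 2.7) to (11.4, 3.8), a distance of √(0.2² + 1.1²) ≈ 1.1.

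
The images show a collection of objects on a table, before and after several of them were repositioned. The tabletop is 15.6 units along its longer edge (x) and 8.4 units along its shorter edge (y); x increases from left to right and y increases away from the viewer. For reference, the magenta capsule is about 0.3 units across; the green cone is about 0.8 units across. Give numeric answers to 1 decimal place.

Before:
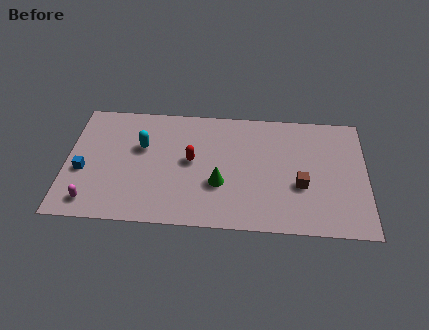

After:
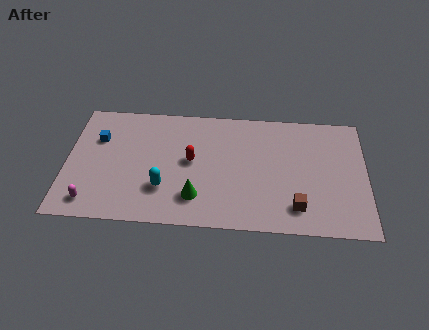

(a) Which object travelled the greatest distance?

the cyan capsule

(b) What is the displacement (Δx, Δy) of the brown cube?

(-0.2, -1.5)

From the two frames, the brown cube sits at roughly (12.2, 3.2) before and (12.0, 1.7) after.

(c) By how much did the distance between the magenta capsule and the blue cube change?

+2.2

Before: roughly 2.2 units apart; after: 4.4. That's 2.2 units further apart.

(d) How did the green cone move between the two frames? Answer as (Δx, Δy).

(-1.2, -1.0)

The green cone started near (8.0, 3.0) and ended near (6.8, 2.0).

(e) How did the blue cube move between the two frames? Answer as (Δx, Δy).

(0.7, 2.3)

The blue cube was at about (0.9, 3.4) and moved to about (1.6, 5.7).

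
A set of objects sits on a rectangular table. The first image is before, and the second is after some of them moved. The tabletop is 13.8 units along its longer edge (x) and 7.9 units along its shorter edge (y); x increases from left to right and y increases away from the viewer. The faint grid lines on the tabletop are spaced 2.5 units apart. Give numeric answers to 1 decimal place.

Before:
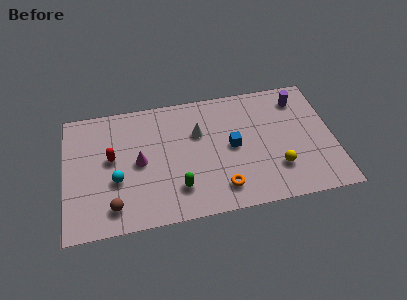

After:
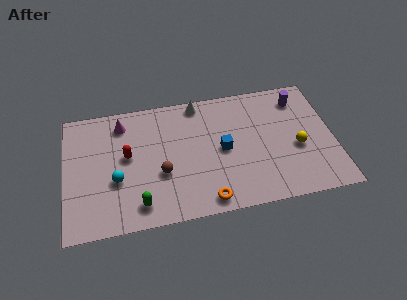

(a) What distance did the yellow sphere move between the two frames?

1.6

From (10.8, 2.2) to (11.9, 3.3), the yellow sphere covered √(1.1² + 1.1²) ≈ 1.6 units.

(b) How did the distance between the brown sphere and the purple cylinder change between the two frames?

-2.9

They were about 11.0 units apart before and 8.1 after — 2.9 units closer together.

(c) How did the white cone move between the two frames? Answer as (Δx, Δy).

(0.1, 1.9)

The white cone was at about (6.9, 5.2) and moved to about (7.0, 7.1).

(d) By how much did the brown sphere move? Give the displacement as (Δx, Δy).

(2.5, 1.6)

The brown sphere started near (2.4, 1.4) and ended near (4.9, 3.0).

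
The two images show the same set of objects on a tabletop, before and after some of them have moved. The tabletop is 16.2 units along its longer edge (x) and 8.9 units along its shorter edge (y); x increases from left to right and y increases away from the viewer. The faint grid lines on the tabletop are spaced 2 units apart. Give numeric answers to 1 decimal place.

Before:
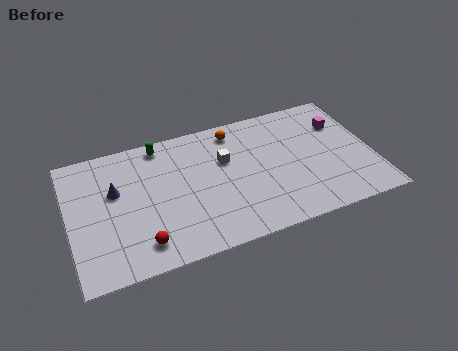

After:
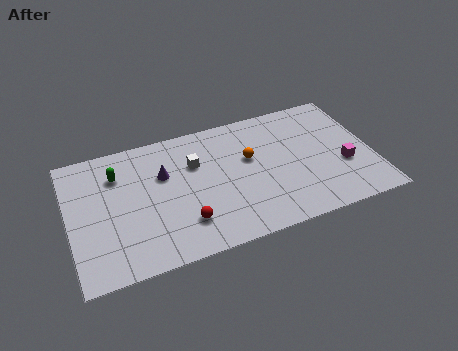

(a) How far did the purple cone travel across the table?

2.6

From (2.5, 5.5) to (5.1, 5.8), the purple cone covered √(2.6² + 0.3²) ≈ 2.6 units.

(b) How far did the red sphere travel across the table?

2.4

The red sphere moved from about (3.6, 1.6) to (5.9, 2.2), a distance of √(2.3² + 0.6²) ≈ 2.4.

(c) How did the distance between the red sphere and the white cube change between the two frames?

-2.4

Before: roughly 6.3 units apart; after: 3.9. That's 2.4 units closer together.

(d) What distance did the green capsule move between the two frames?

2.7

From (5.1, 7.9) to (2.7, 6.6), the green capsule covered √(2.4² + 1.3²) ≈ 2.7 units.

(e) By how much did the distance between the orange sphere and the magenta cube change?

-0.5

Before: roughly 5.8 units apart; after: 5.3. That's 0.5 units closer together.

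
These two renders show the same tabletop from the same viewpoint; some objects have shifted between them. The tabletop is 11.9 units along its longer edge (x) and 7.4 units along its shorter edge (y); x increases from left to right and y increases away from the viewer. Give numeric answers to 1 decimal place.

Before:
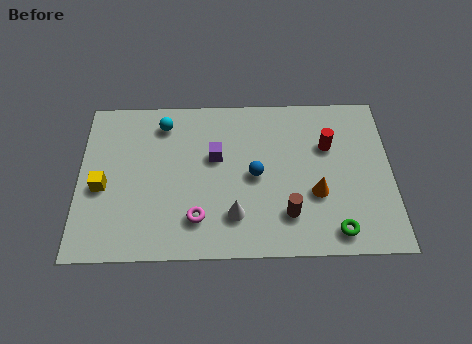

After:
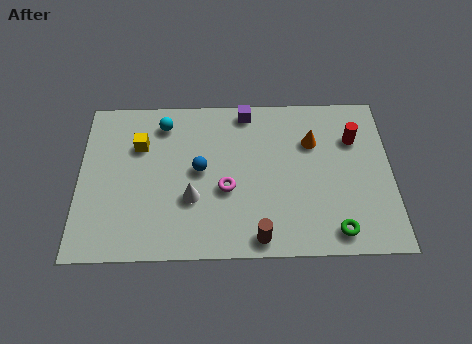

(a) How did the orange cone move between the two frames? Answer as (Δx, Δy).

(-0.1, 2.4)

From the two frames, the orange cone sits at roughly (9.0, 2.7) before and (8.9, 5.1) after.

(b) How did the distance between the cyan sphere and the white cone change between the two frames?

-1.4

They were about 5.1 units apart before and 3.7 after — 1.4 units closer together.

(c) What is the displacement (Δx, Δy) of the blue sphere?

(-2.1, 0.3)

The blue sphere started near (6.7, 3.6) and ended near (4.6, 3.9).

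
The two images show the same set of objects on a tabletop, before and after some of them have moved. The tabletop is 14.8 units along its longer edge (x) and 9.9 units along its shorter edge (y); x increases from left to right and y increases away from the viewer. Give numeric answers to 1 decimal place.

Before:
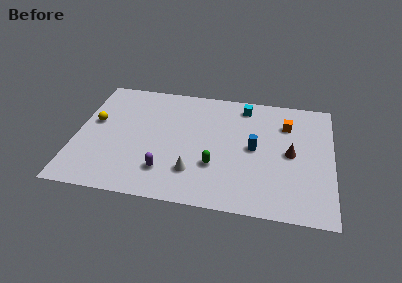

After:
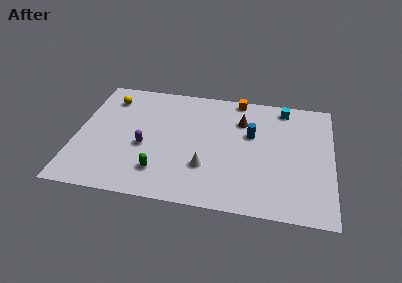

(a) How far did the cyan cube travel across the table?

2.3

From (9.6, 8.5) to (11.9, 8.7), the cyan cube covered √(2.3² + 0.2²) ≈ 2.3 units.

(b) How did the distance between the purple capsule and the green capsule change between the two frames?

-0.8

The distance was about 2.9 in the first image and 2.1 in the second, so they moved 0.8 units closer together.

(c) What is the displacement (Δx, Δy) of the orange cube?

(-2.9, 1.8)

The orange cube was at about (12.1, 7.3) and moved to about (9.2, 9.1).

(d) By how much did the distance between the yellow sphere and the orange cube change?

-3.6

They were about 11.2 units apart before and 7.6 after — 3.6 units closer together.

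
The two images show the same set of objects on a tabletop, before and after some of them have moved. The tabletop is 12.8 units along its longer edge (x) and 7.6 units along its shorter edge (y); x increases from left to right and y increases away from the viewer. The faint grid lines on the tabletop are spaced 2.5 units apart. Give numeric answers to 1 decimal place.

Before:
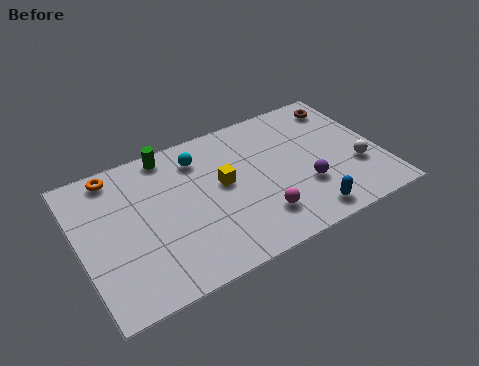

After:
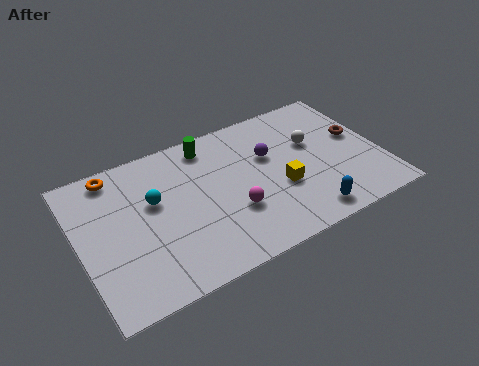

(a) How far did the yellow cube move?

2.6

From (6.1, 4.2) to (8.4, 2.9), the yellow cube covered √(2.3² + 1.3²) ≈ 2.6 units.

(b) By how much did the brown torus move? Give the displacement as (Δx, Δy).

(0.3, -2.0)

From the two frames, the brown torus sits at roughly (11.7, 6.3) before and (12.0, 4.3) after.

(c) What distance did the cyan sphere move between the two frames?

2.5

The cyan sphere was near (5.3, 6.0) before and (3.2, 4.6) after, so it travelled √(2.1² + 1.4²) ≈ 2.5 units.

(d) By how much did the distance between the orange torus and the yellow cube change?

+2.6

They were about 5.0 units apart before and 7.6 after — 2.6 units further apart.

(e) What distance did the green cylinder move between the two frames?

1.7

The green cylinder moved from about (4.1, 6.8) to (5.8, 6.5), a distance of √(1.7² + 0.3²) ≈ 1.7.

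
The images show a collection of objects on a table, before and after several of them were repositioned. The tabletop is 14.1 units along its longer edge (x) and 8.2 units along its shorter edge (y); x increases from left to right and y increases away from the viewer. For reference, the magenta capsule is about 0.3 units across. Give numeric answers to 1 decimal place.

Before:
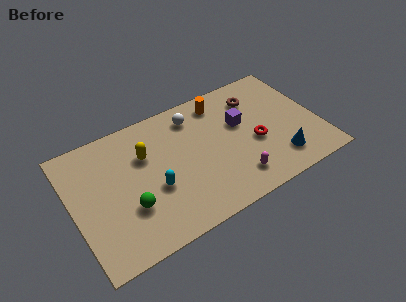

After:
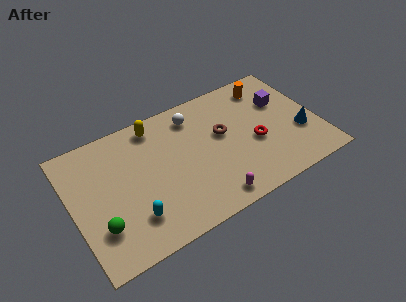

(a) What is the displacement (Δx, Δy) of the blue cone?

(1.5, 1.2)

The blue cone was at about (11.5, 1.7) and moved to about (13.0, 2.9).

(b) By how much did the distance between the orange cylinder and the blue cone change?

-1.7

The distance was about 5.8 in the first image and 4.1 in the second, so they moved 1.7 units closer together.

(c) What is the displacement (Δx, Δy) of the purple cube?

(2.5, 0.4)

The purple cube was at about (9.8, 5.0) and moved to about (12.3, 5.4).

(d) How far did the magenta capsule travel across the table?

1.6

The magenta capsule moved from about (8.9, 1.6) to (7.4, 1.0), a distance of √(1.5² + 0.6²) ≈ 1.6.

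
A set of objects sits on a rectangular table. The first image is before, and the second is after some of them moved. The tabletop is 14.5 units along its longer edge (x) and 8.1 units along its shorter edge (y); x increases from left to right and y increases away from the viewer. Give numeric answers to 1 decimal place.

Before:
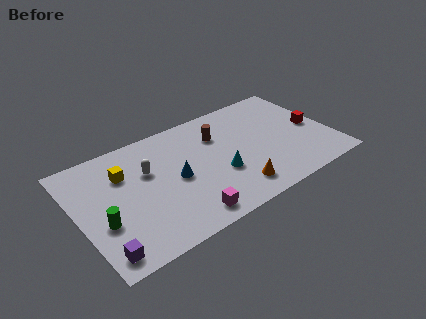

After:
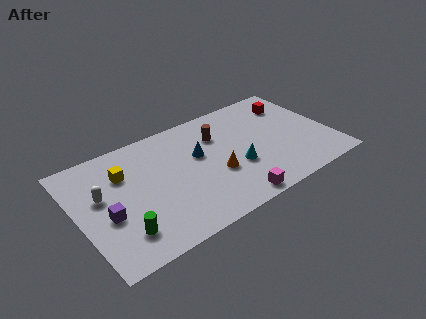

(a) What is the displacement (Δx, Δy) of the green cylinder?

(0.9, -1.2)

The green cylinder started near (1.2, 3.0) and ended near (2.1, 1.8).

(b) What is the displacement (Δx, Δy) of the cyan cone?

(1.0, 0.0)

From the two frames, the cyan cone sits at roughly (7.9, 3.0) before and (8.9, 3.0) after.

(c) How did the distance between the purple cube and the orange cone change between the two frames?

-1.4

Before: roughly 7.6 units apart; after: 6.2. That's 1.4 units closer together.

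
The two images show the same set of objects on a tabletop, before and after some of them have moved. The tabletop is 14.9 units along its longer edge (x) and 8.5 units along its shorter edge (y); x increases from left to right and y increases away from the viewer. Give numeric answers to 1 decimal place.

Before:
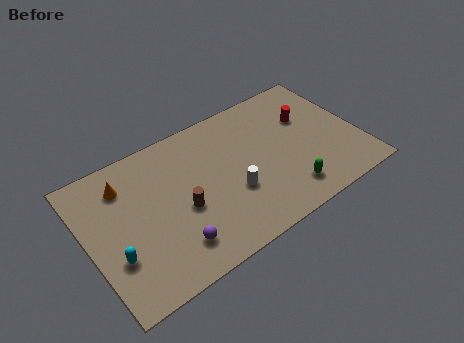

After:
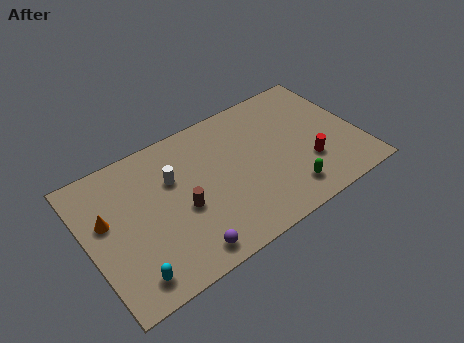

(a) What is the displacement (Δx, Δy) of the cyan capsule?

(0.6, -1.5)

The cyan capsule was at about (1.2, 2.8) and moved to about (1.8, 1.3).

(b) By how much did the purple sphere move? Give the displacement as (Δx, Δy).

(0.5, -0.7)

The purple sphere was at about (4.2, 1.8) and moved to about (4.7, 1.1).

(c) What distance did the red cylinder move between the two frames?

2.9

From (12.4, 5.6) to (11.9, 2.7), the red cylinder covered √(0.5² + 2.9²) ≈ 2.9 units.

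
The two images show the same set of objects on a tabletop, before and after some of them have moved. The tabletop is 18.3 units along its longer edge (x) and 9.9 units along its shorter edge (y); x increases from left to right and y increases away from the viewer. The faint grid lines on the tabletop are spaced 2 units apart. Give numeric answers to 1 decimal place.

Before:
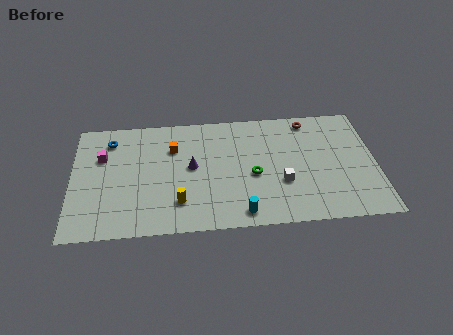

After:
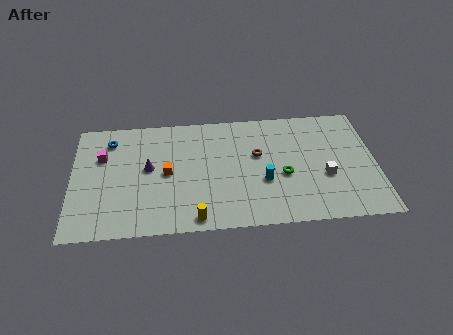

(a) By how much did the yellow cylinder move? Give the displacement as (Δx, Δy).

(1.0, -1.4)

From the two frames, the yellow cylinder sits at roughly (6.4, 2.4) before and (7.4, 1.0) after.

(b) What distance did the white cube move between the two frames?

2.6

The white cube was near (12.6, 3.5) before and (15.2, 3.8) after, so it travelled √(2.6² + 0.3²) ≈ 2.6 units.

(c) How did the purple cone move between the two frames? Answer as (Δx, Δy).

(-2.6, 0.1)

The purple cone started near (7.2, 5.3) and ended near (4.6, 5.4).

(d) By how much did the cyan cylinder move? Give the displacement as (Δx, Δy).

(1.4, 2.5)

The cyan cylinder was at about (10.1, 1.2) and moved to about (11.5, 3.7).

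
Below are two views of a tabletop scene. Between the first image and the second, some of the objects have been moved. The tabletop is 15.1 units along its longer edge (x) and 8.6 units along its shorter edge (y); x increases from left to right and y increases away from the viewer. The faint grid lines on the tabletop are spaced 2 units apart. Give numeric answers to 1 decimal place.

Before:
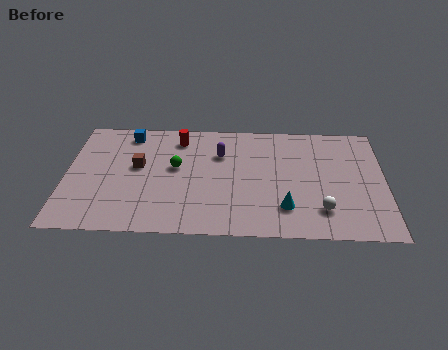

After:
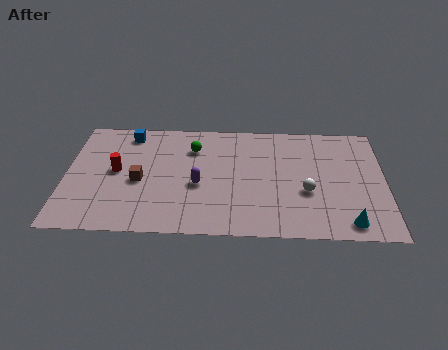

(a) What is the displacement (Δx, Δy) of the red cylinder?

(-2.9, -2.6)

The red cylinder started near (5.3, 7.1) and ended near (2.4, 4.5).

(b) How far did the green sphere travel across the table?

1.7

The green sphere moved from about (5.2, 4.9) to (6.0, 6.4), a distance of √(0.8² + 1.5²) ≈ 1.7.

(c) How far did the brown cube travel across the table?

1.1

The brown cube was near (3.4, 4.9) before and (3.5, 3.8) after, so it travelled √(0.1² + 1.1²) ≈ 1.1 units.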